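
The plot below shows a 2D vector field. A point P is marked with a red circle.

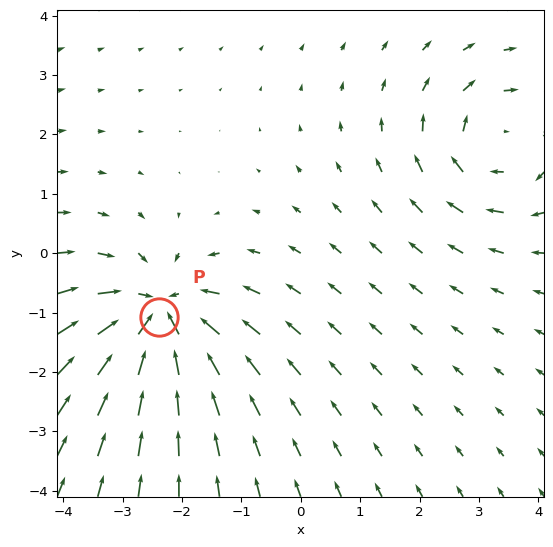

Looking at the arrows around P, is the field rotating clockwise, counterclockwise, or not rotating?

Near P at (-2.4, -1.1) the arrows show no circulation. The curl there is ≈0.

not rotating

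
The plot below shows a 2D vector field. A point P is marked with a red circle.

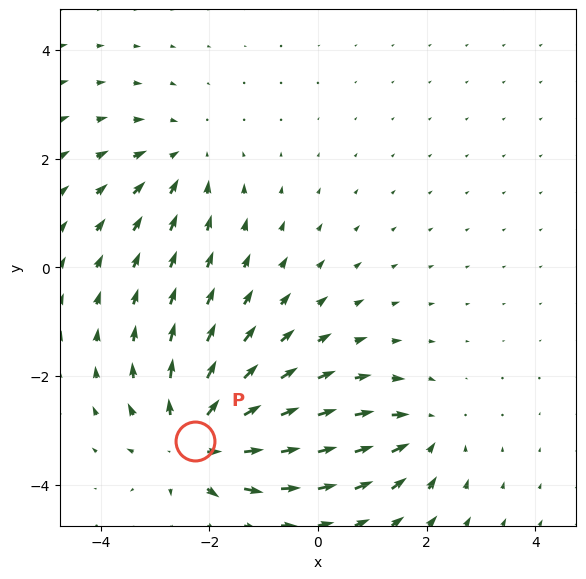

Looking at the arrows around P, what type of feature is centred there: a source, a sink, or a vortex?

source

At P (-2.3, -3.2) the arrows spread outward. Divergence about +5, curl ≈0 — positive divergence with near-zero curl is a source.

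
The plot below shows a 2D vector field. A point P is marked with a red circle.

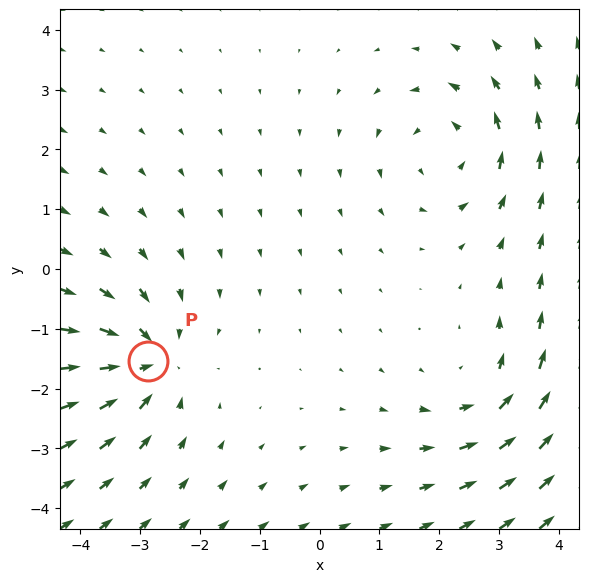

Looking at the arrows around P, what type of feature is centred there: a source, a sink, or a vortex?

sink

At P (-2.9, -1.5) the arrows converge inward. Divergence about -4, curl ≈0 — negative divergence with near-zero curl is a sink.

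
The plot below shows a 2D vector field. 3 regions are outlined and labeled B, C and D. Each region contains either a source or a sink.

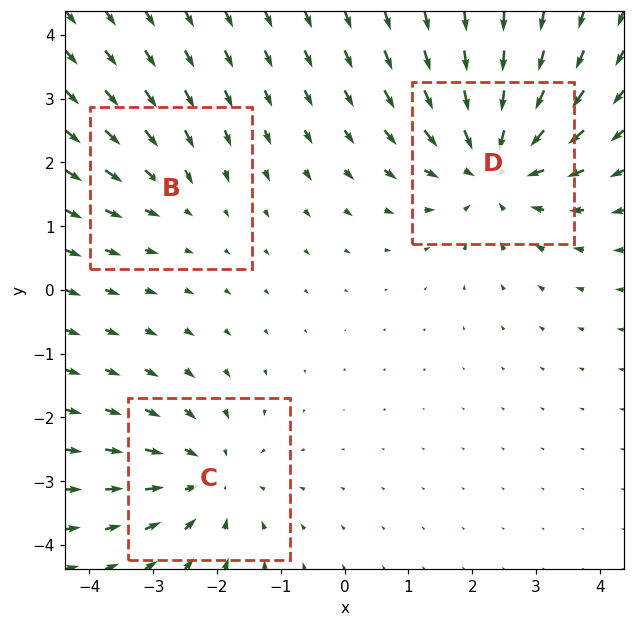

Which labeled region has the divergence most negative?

Divergence at each region's feature centre — B: about -2, C: about -3, D: about -4. Region D is most negative.

D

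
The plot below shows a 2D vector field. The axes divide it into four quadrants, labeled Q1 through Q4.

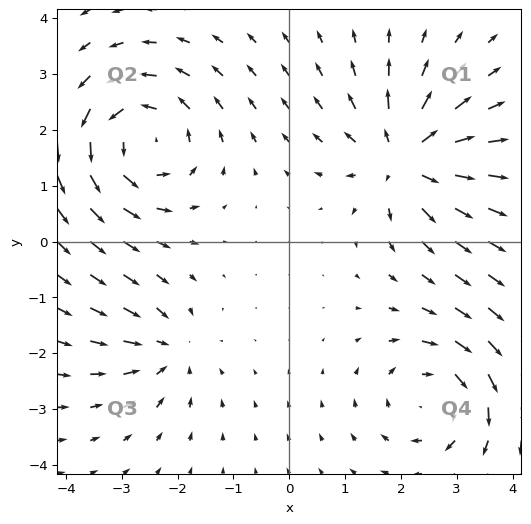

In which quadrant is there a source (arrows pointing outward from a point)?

Q1

The source sits at approximately (2.1, 1.5), which lies in quadrant Q1. The divergence there is about +5, positive as expected for a source.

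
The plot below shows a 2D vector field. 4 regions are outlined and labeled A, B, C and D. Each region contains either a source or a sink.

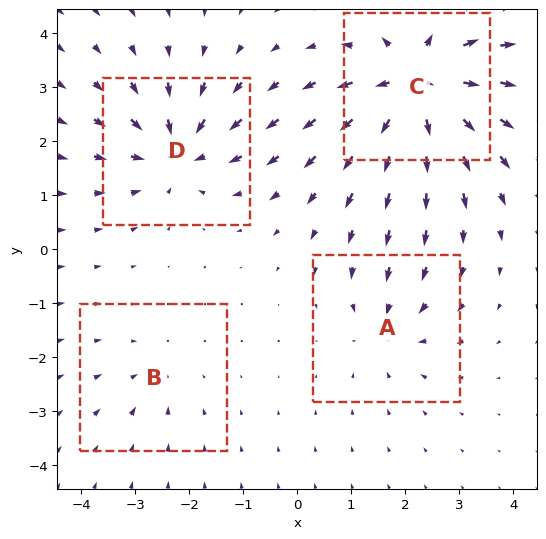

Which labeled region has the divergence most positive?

Divergence at each region's feature centre — A: about -4, B: about -2, C: about +8, D: about -6. Region C is most positive.

C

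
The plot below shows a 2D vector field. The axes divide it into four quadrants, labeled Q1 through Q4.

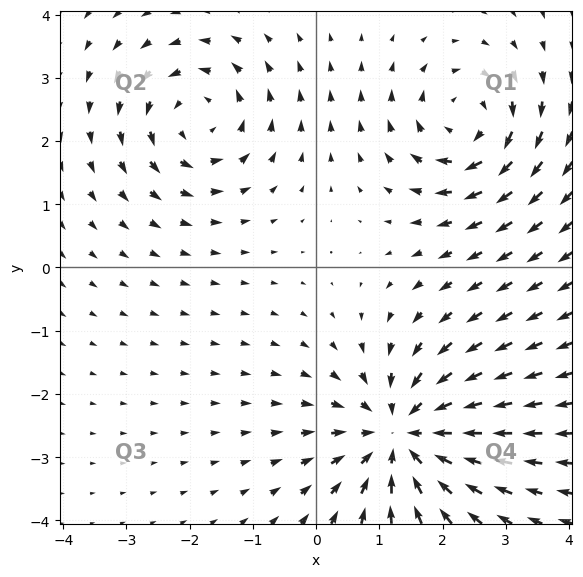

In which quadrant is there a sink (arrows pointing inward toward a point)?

Q4

The sink sits at approximately (1.4, -2.7), which lies in quadrant Q4. The divergence there is about -5, negative as expected for a sink.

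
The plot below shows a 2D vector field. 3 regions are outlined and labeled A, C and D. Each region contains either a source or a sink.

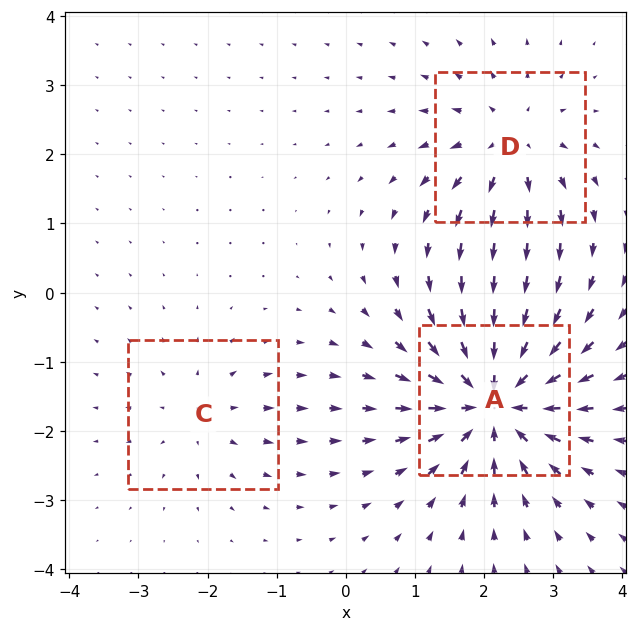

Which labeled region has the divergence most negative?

Divergence at each region's feature centre — A: about -6, C: about +2, D: about +4. Region A is most negative.

A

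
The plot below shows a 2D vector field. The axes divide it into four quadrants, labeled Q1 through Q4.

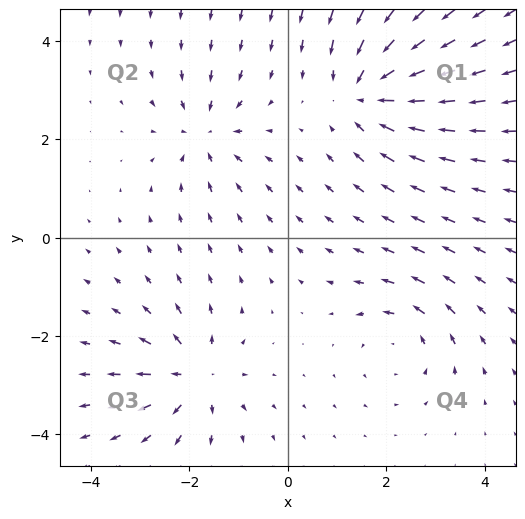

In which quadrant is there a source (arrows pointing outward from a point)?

The source sits at approximately (-1.9, -2.8), which lies in quadrant Q3. The divergence there is about +4, positive as expected for a source.

Q3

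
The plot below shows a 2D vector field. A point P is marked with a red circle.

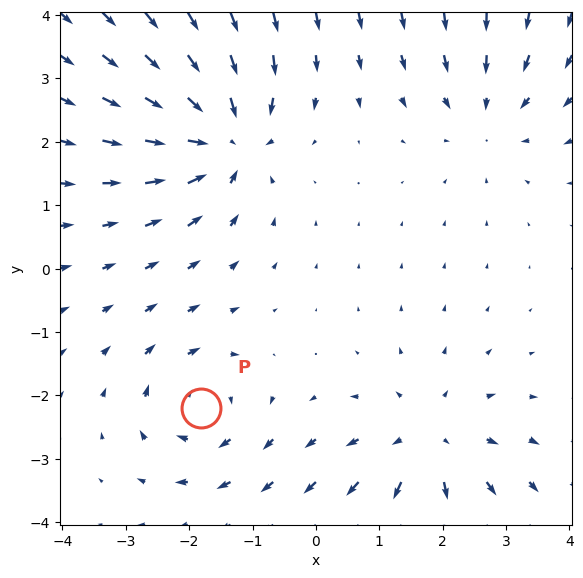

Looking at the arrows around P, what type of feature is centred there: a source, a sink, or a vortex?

At P (-1.8, -2.2) the arrows circulate clockwise. Divergence ≈0, curl about -4 — near-zero divergence with nonzero curl is a vortex.

vortex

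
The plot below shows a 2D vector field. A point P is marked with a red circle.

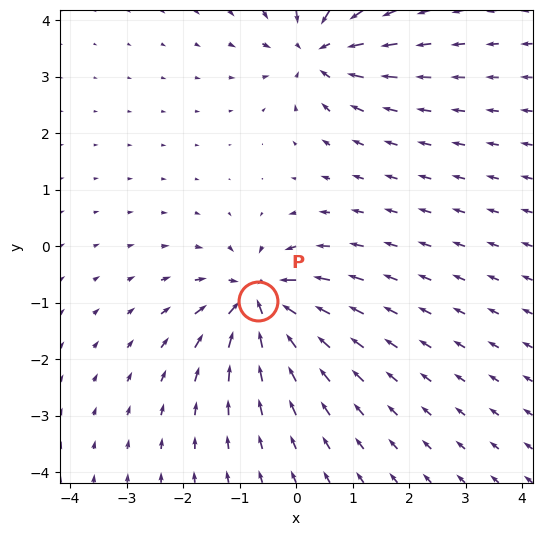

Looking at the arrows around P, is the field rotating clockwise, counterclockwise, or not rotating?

Near P at (-0.7, -1.0) the arrows show no circulation. The curl there is ≈0.

not rotating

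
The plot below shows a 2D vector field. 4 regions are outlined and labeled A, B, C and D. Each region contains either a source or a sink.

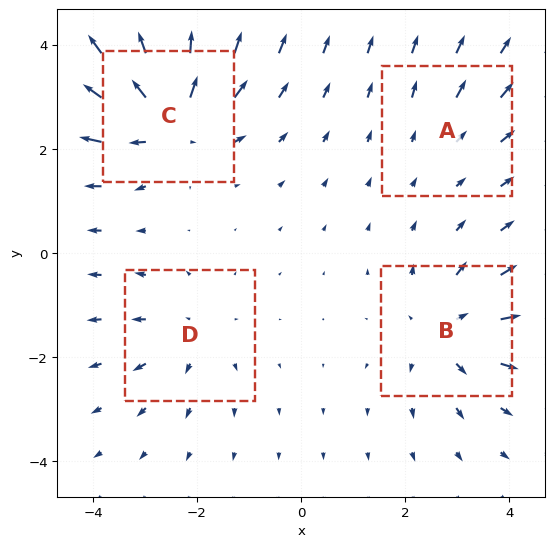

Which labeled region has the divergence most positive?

Divergence at each region's feature centre — A: about +2, B: about +5, C: about +7, D: about +3. Region C is most positive.

C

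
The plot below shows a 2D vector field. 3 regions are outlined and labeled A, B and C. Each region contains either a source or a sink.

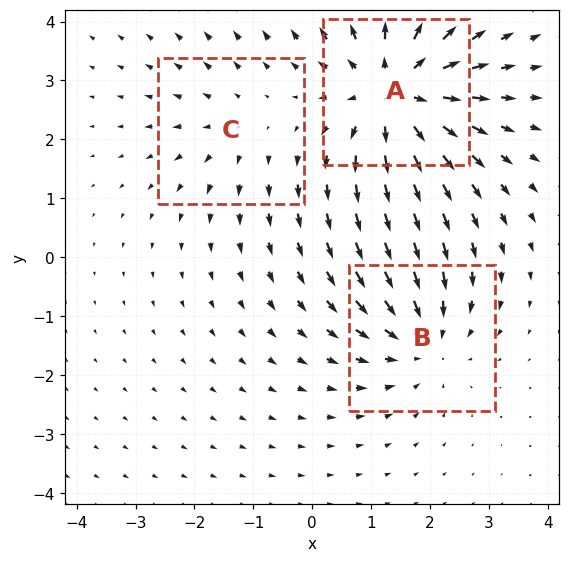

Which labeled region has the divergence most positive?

A

Divergence at each region's feature centre — A: about +5, B: about -3, C: about +2. Region A is most positive.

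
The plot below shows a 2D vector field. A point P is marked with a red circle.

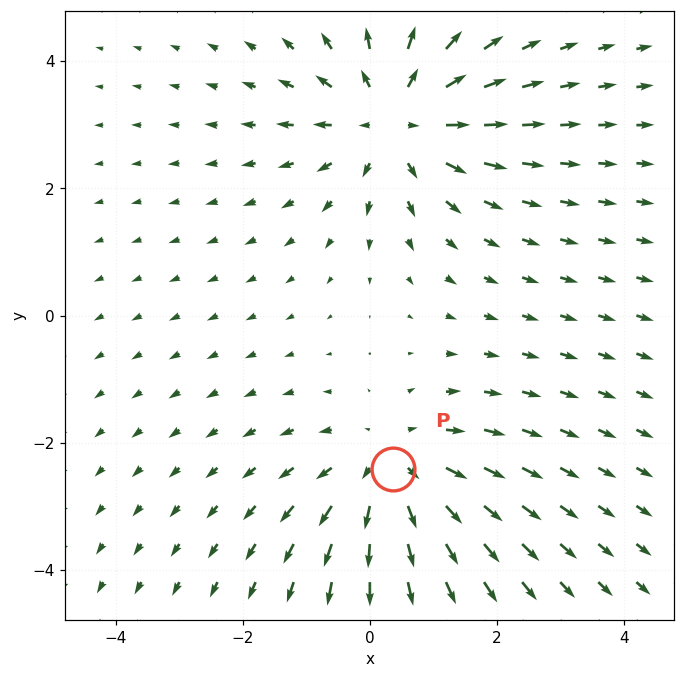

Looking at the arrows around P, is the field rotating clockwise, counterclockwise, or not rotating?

not rotating

Near P at (0.4, -2.4) the arrows show no circulation. The curl there is ≈0.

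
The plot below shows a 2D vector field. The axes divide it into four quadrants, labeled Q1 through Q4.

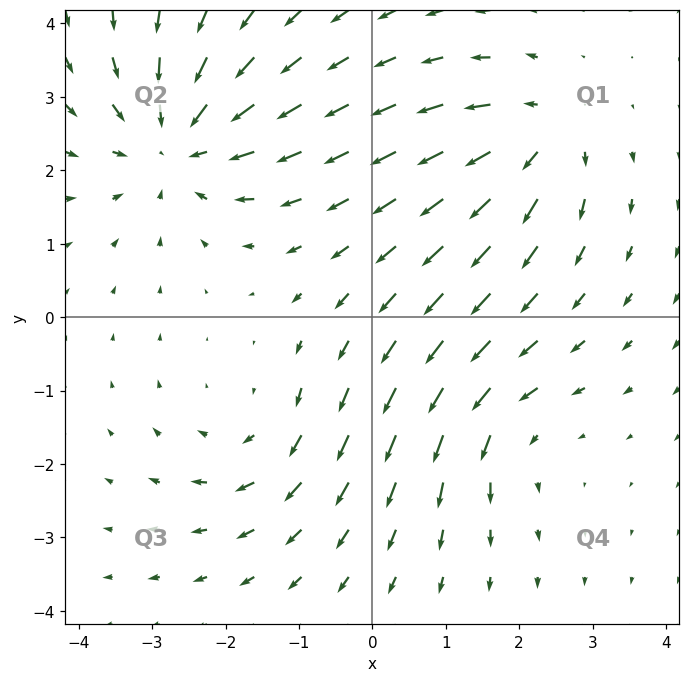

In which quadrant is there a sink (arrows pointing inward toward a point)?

The sink sits at approximately (-2.7, 2.4), which lies in quadrant Q2. The divergence there is about -5, negative as expected for a sink.

Q2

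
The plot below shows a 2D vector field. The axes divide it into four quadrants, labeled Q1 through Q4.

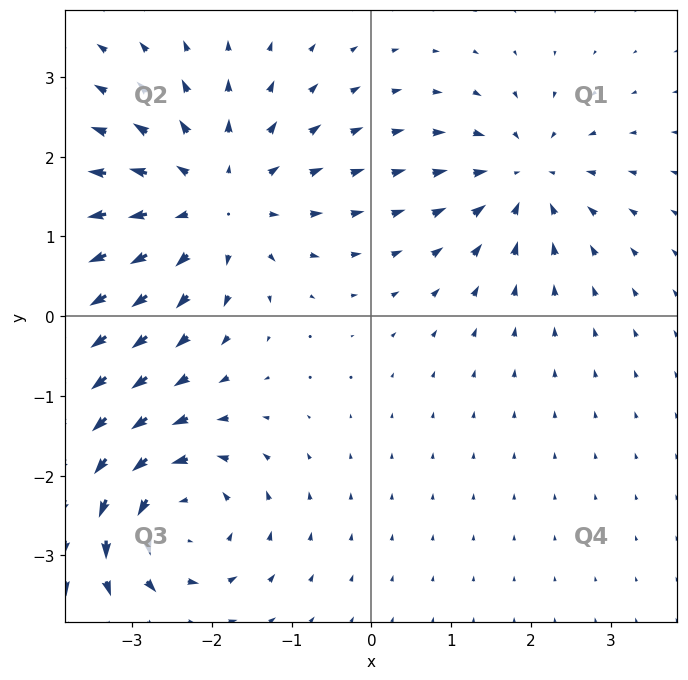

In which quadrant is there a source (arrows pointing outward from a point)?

The source sits at approximately (-2.0, 1.4), which lies in quadrant Q2. The divergence there is about +4, positive as expected for a source.

Q2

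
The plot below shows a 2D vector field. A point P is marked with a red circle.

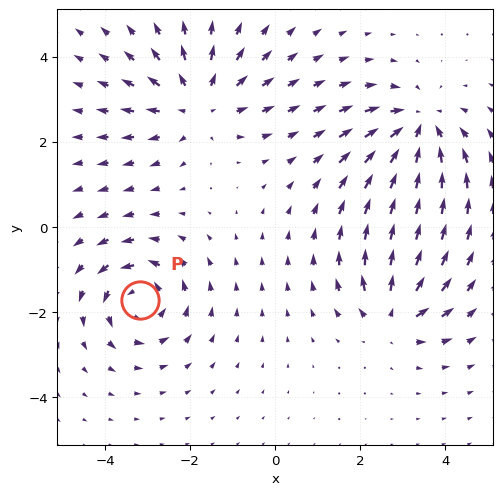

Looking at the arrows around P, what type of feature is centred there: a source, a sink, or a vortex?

vortex

At P (-3.2, -1.7) the arrows circulate counterclockwise. Divergence ≈0, curl about +5 — near-zero divergence with nonzero curl is a vortex.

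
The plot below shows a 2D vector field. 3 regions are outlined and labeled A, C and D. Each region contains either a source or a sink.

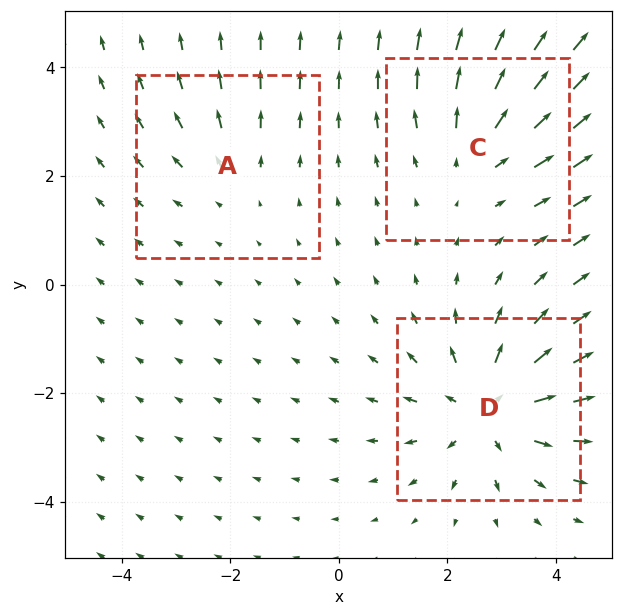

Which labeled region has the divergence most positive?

Divergence at each region's feature centre — A: about +2, C: about +3, D: about +4. Region D is most positive.

D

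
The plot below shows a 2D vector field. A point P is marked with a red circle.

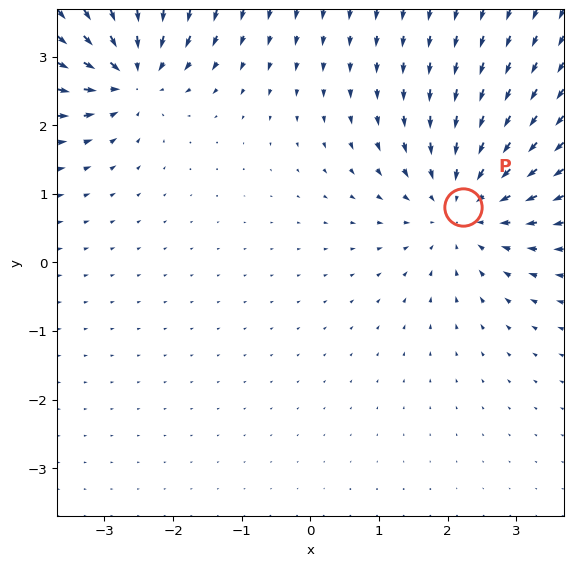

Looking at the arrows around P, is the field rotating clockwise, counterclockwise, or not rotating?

not rotating

Near P at (2.2, 0.8) the arrows show no circulation. The curl there is ≈0.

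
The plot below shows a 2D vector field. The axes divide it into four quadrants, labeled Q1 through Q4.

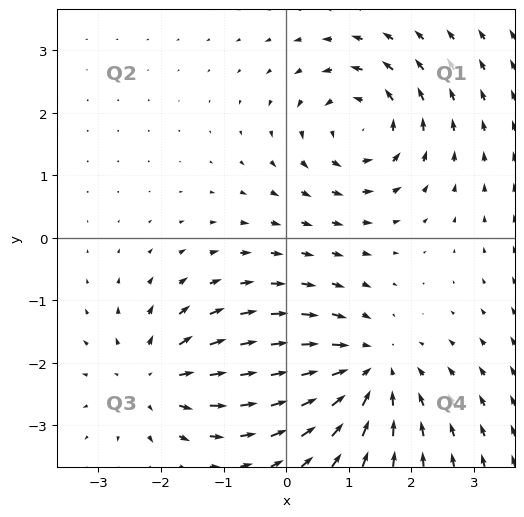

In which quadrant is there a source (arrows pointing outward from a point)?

The source sits at approximately (-2.1, -2.3), which lies in quadrant Q3. The divergence there is about +4, positive as expected for a source.

Q3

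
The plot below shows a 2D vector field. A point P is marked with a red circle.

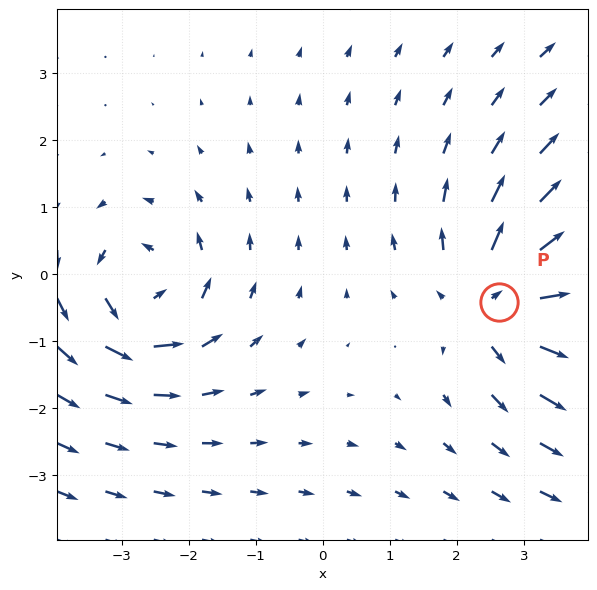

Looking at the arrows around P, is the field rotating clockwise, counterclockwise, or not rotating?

Near P at (2.6, -0.4) the arrows show no circulation. The curl there is ≈0.

not rotating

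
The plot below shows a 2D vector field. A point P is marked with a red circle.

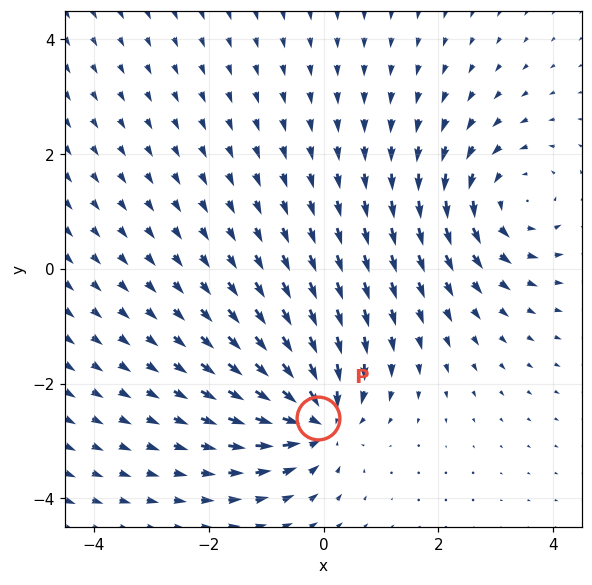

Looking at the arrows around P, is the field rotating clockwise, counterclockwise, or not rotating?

not rotating

Near P at (-0.1, -2.6) the arrows show no circulation. The curl there is ≈0.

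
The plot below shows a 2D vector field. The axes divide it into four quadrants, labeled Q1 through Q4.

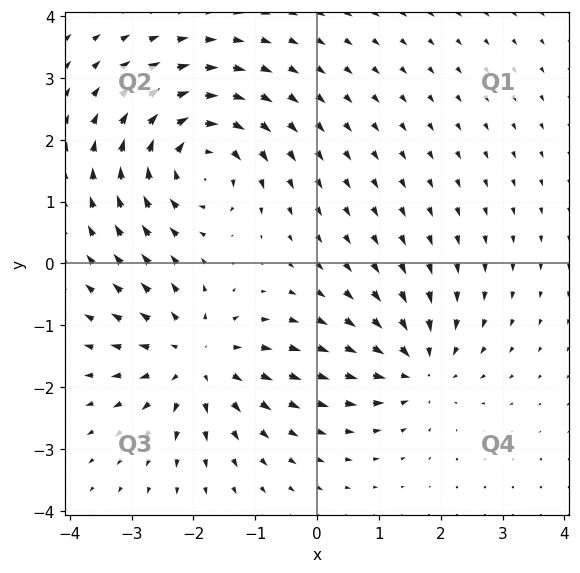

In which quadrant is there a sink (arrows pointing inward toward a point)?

The sink sits at approximately (1.6, -1.7), which lies in quadrant Q4. The divergence there is about -5, negative as expected for a sink.

Q4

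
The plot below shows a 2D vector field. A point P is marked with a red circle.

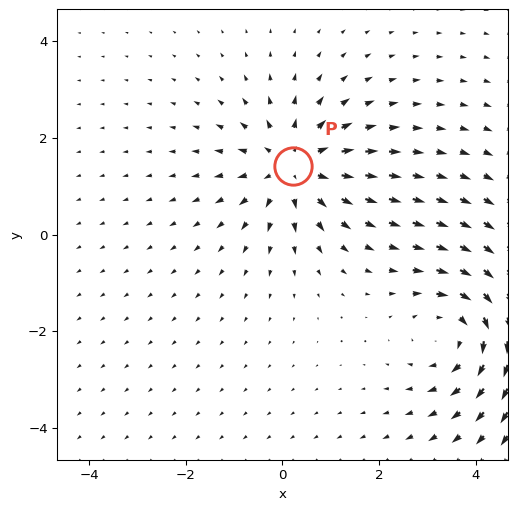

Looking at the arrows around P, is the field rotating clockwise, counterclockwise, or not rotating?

Near P at (0.2, 1.4) the arrows show no circulation. The curl there is ≈0.

not rotating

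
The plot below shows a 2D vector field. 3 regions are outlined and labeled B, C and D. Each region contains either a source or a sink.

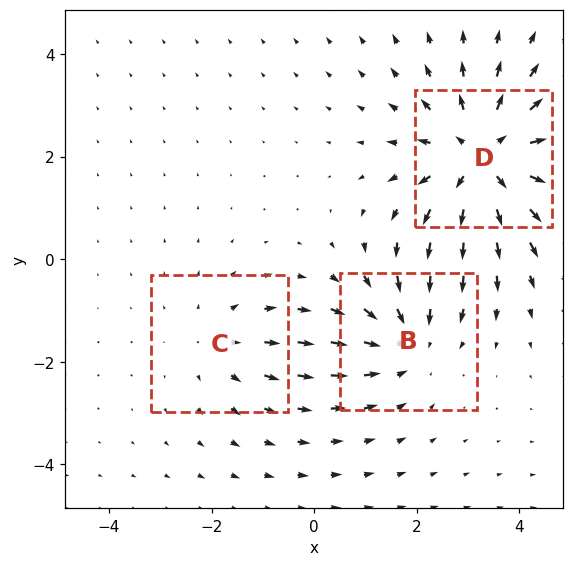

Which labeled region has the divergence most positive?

Divergence at each region's feature centre — B: about -3, C: about +2, D: about +4. Region D is most positive.

D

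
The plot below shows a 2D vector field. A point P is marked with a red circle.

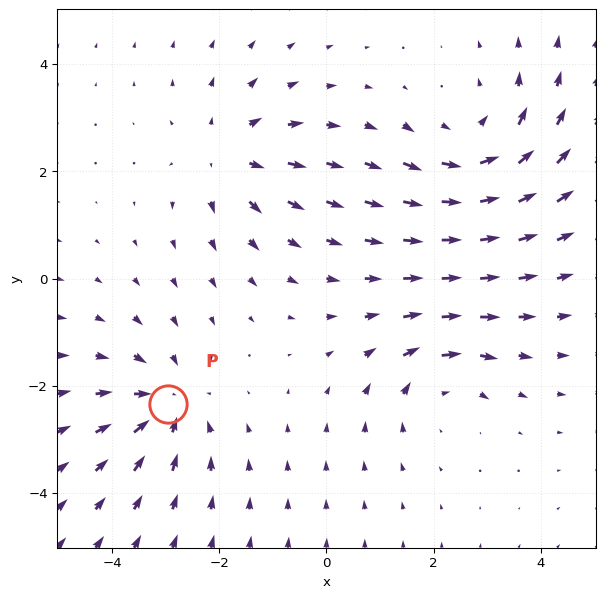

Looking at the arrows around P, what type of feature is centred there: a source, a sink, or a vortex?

sink

At P (-3.0, -2.3) the arrows converge inward. Divergence about -4, curl ≈0 — negative divergence with near-zero curl is a sink.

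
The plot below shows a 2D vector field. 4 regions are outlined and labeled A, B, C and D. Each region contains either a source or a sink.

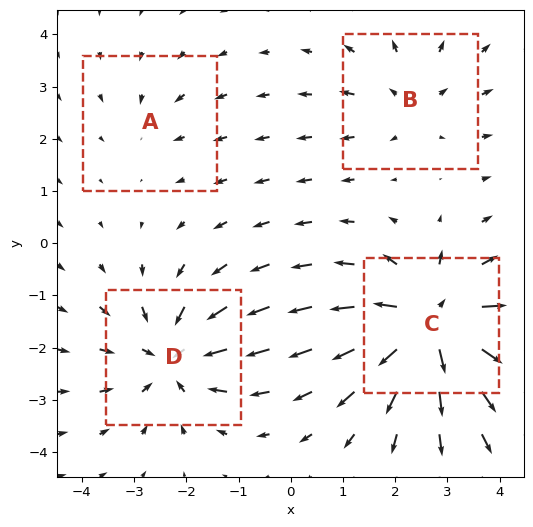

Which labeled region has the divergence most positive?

C

Divergence at each region's feature centre — A: about -2, B: about +3, C: about +7, D: about -5. Region C is most positive.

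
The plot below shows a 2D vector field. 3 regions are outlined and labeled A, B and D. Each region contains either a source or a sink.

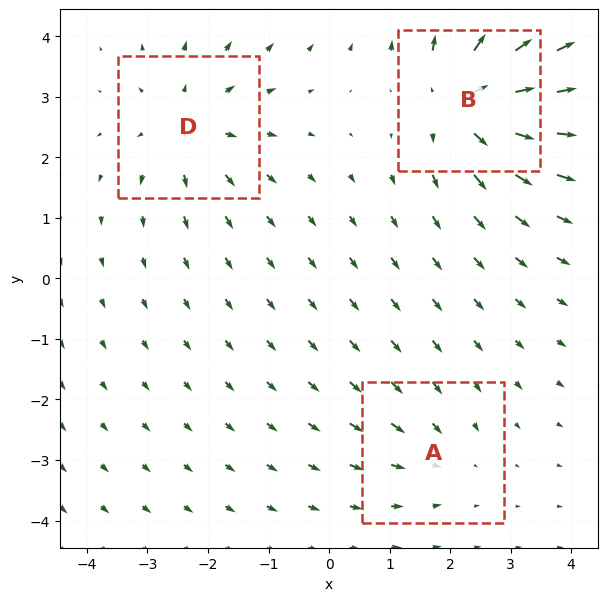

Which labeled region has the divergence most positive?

Divergence at each region's feature centre — A: about -2, B: about +5, D: about +3. Region B is most positive.

B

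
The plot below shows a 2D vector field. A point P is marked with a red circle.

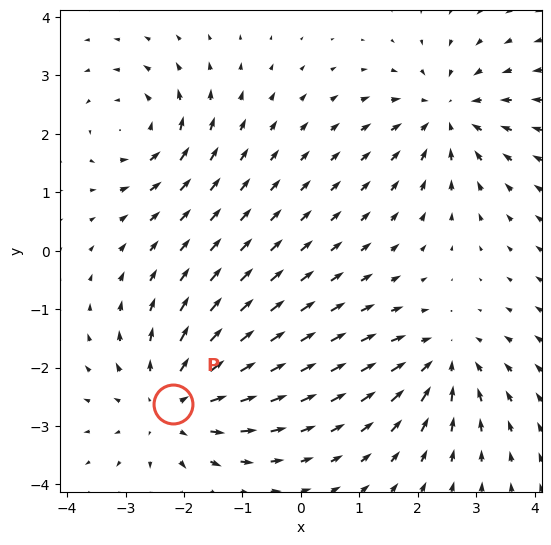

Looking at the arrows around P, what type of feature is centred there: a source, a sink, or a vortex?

source

At P (-2.2, -2.6) the arrows spread outward. Divergence about +4, curl ≈0 — positive divergence with near-zero curl is a source.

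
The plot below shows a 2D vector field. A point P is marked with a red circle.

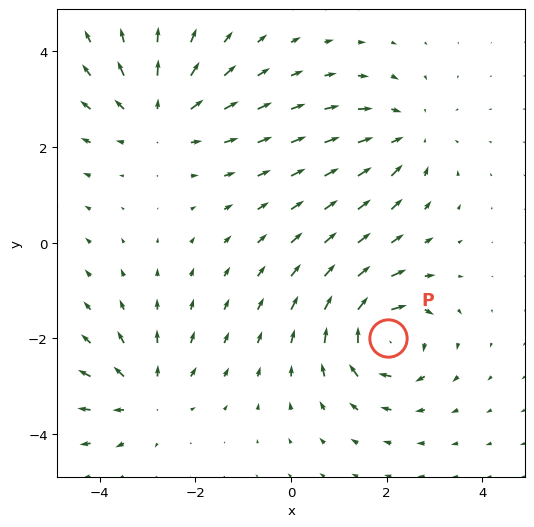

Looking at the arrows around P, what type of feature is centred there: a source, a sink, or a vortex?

vortex

At P (2.0, -2.0) the arrows circulate clockwise. Divergence ≈0, curl about -7 — near-zero divergence with nonzero curl is a vortex.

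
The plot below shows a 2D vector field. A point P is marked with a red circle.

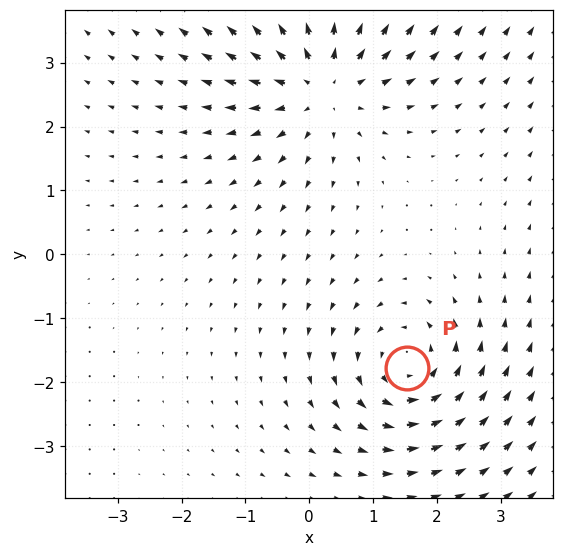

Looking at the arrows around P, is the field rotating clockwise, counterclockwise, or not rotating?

counterclockwise

Near P at (1.5, -1.8) the arrows circulate counterclockwise. The curl (z-component) there is about +3; positive curl means counterclockwise rotation.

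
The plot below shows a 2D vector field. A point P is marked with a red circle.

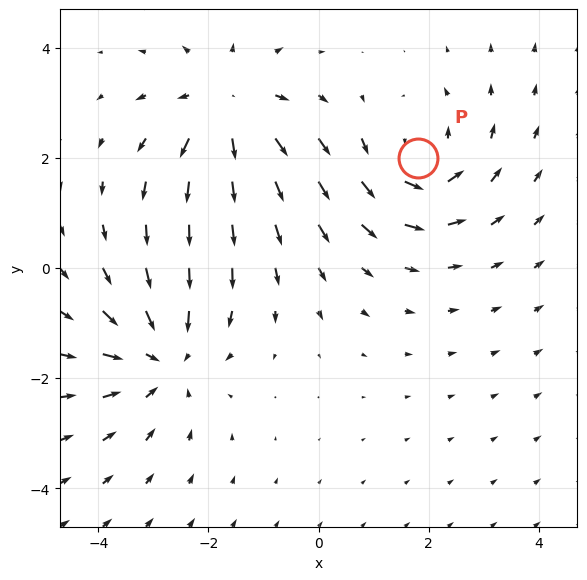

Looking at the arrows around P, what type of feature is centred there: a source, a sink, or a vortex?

At P (1.8, 2.0) the arrows circulate counterclockwise. Divergence ≈0, curl about +3 — near-zero divergence with nonzero curl is a vortex.

vortex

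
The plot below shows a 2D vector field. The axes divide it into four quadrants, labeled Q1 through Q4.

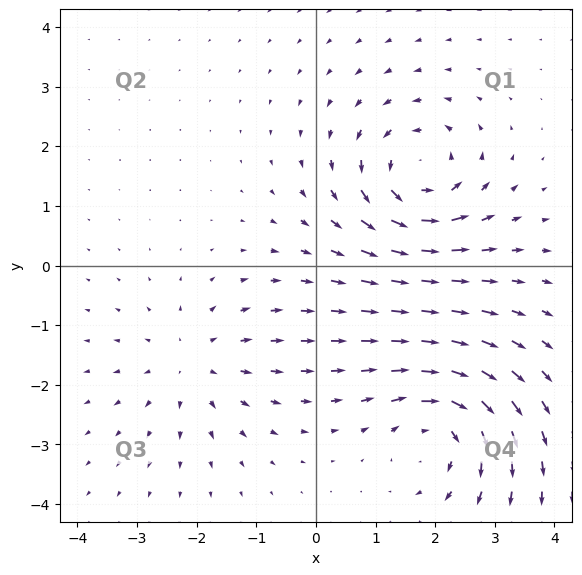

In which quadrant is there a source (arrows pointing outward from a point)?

The source sits at approximately (-2.0, -1.6), which lies in quadrant Q3. The divergence there is about +2, positive as expected for a source.

Q3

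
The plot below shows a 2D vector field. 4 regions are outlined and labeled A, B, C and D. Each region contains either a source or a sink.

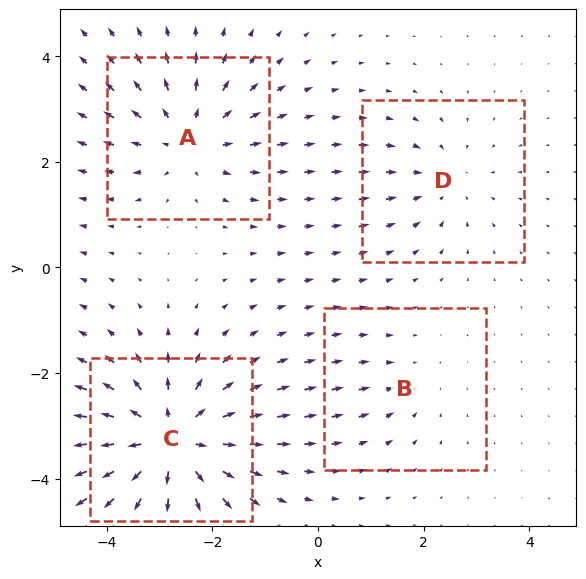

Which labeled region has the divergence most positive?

C

Divergence at each region's feature centre — A: about +4, B: about -2, C: about +7, D: about -3. Region C is most positive.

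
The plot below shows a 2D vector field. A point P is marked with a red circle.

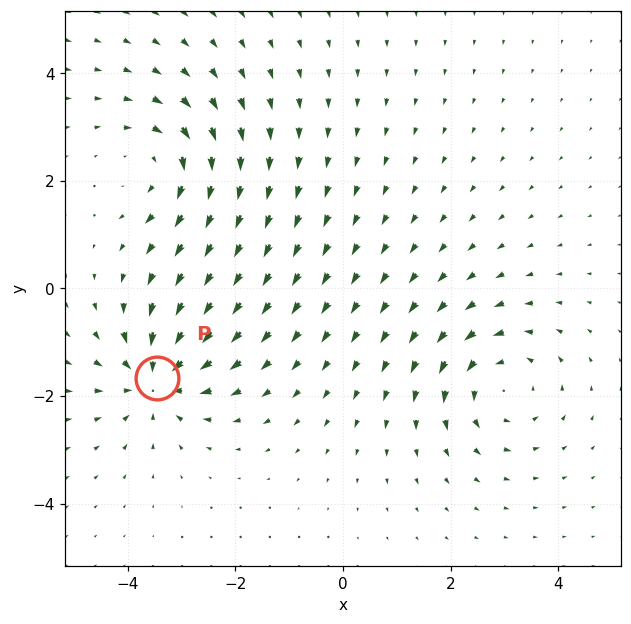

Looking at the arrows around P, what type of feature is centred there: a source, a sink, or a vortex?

sink

At P (-3.5, -1.7) the arrows converge inward. Divergence about -6, curl ≈0 — negative divergence with near-zero curl is a sink.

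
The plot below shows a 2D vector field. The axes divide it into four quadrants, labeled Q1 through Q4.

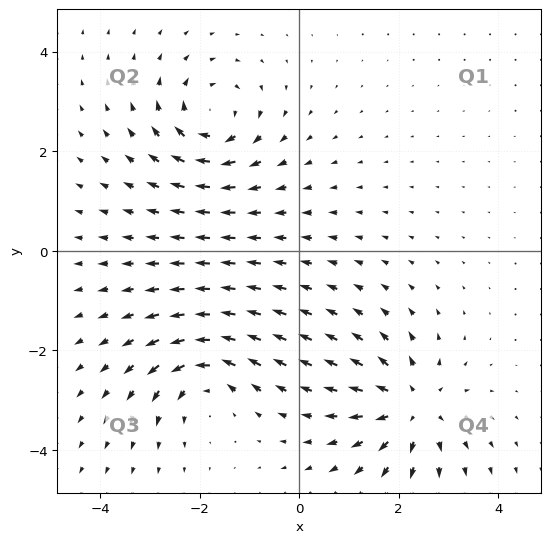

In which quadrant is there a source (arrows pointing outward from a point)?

The source sits at approximately (2.3, -3.1), which lies in quadrant Q4. The divergence there is about +5, positive as expected for a source.

Q4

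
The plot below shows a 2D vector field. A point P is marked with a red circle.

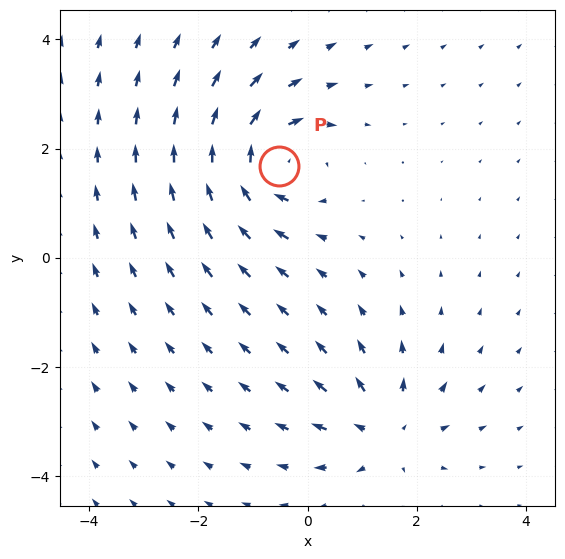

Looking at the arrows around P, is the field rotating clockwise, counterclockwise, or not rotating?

Near P at (-0.5, 1.7) the arrows circulate clockwise. The curl (z-component) there is about -5; negative curl means clockwise rotation.

clockwise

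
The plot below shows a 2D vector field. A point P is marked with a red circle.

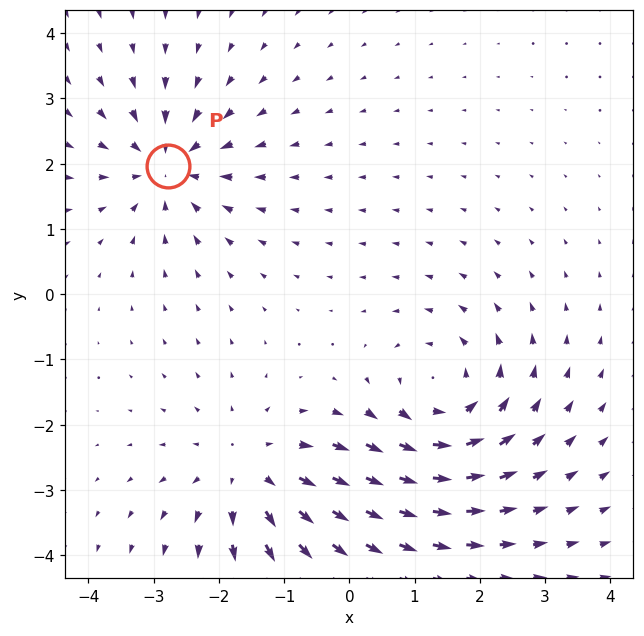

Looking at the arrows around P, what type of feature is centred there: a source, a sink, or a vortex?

At P (-2.8, 2.0) the arrows converge inward. Divergence about -3, curl ≈0 — negative divergence with near-zero curl is a sink.

sink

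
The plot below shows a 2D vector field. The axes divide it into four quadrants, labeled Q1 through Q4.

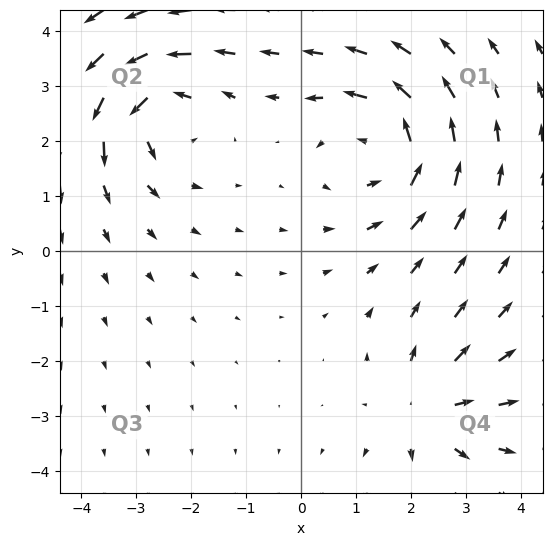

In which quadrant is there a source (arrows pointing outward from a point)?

Q4

The source sits at approximately (2.3, -2.9), which lies in quadrant Q4. The divergence there is about +3, positive as expected for a source.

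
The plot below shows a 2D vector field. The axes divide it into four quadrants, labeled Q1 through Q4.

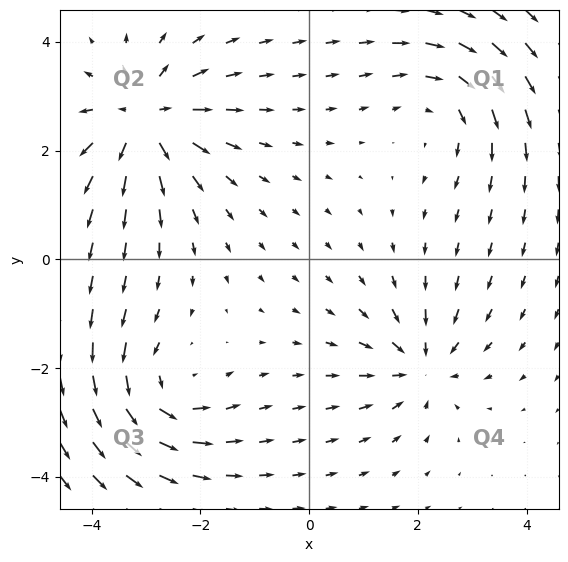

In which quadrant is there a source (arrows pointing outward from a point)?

Q2

The source sits at approximately (-3.0, 2.6), which lies in quadrant Q2. The divergence there is about +5, positive as expected for a source.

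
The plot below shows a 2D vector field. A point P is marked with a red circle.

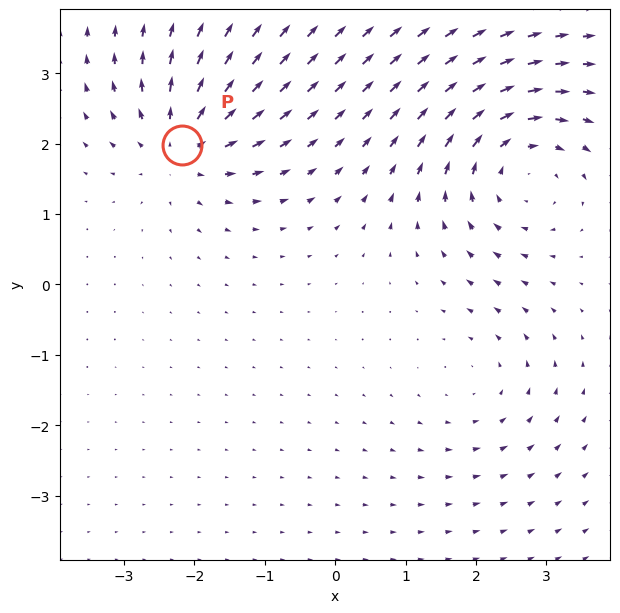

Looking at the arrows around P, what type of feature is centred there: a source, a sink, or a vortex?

source

At P (-2.2, 2.0) the arrows spread outward. Divergence about +5, curl ≈0 — positive divergence with near-zero curl is a source.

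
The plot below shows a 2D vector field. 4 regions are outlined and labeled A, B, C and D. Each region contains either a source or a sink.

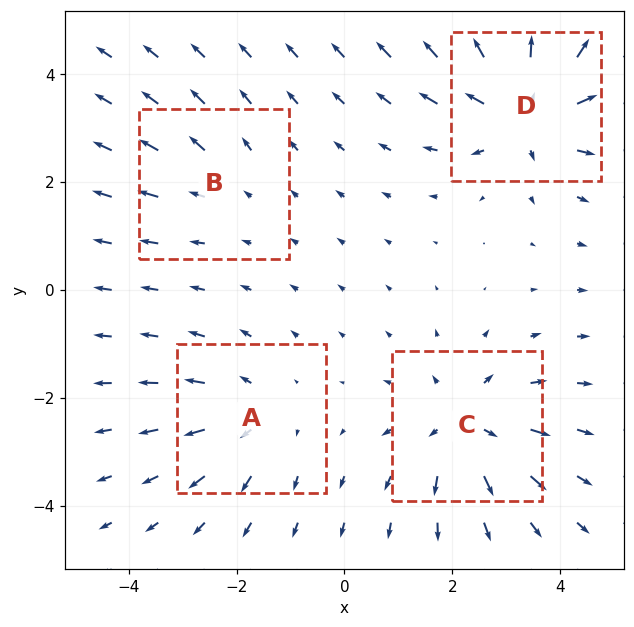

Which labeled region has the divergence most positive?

D

Divergence at each region's feature centre — A: about +3, B: about +2, C: about +5, D: about +6. Region D is most positive.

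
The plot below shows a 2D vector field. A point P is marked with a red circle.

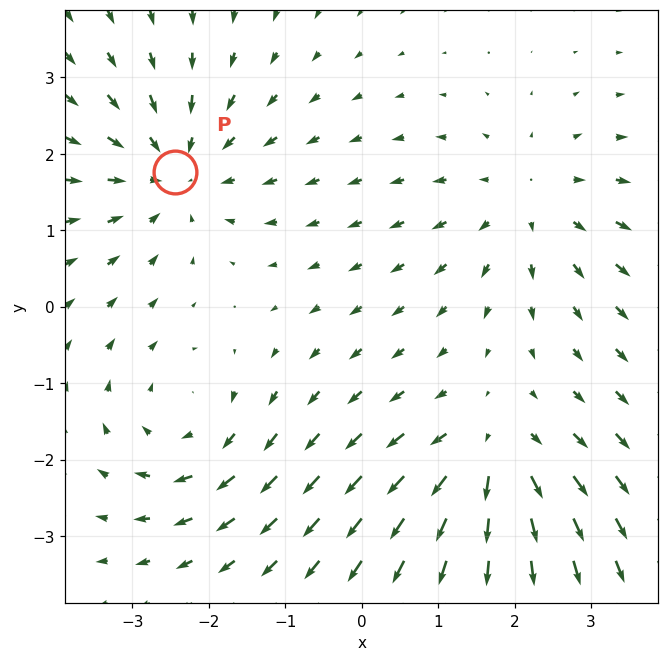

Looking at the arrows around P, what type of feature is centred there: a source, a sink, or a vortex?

sink

At P (-2.4, 1.8) the arrows converge inward. Divergence about -4, curl ≈0 — negative divergence with near-zero curl is a sink.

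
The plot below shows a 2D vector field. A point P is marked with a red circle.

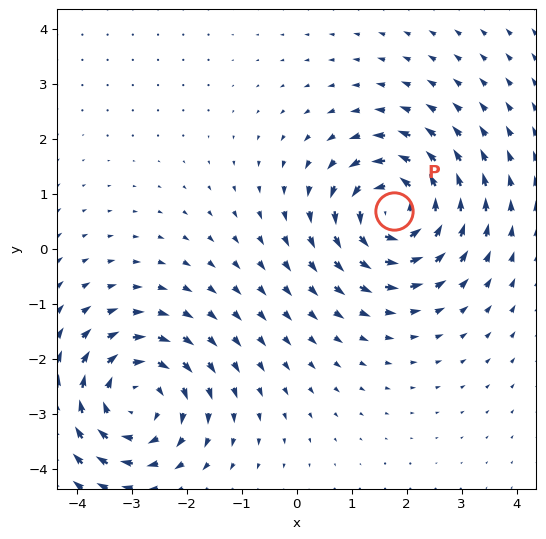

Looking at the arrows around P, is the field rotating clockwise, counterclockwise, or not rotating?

Near P at (1.8, 0.7) the arrows circulate counterclockwise. The curl (z-component) there is about +4; positive curl means counterclockwise rotation.

counterclockwise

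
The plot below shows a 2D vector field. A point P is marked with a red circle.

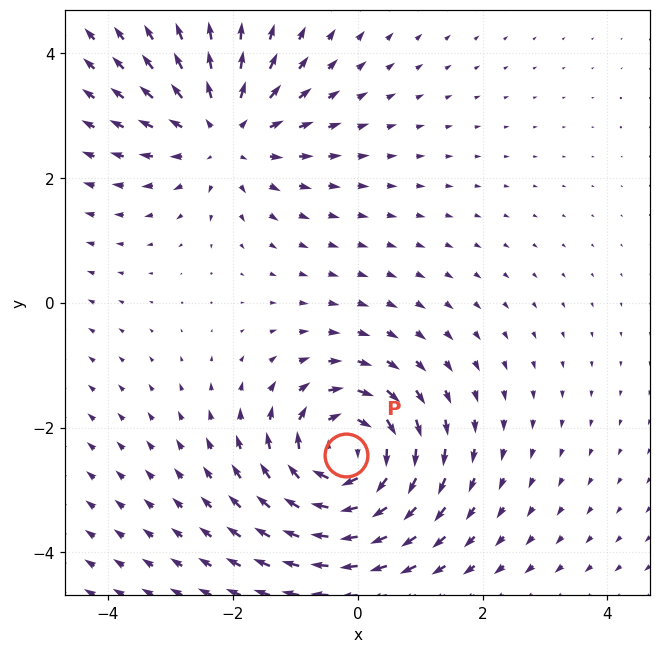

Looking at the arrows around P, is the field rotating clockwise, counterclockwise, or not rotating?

Near P at (-0.2, -2.4) the arrows circulate clockwise. The curl (z-component) there is about -5; negative curl means clockwise rotation.

clockwise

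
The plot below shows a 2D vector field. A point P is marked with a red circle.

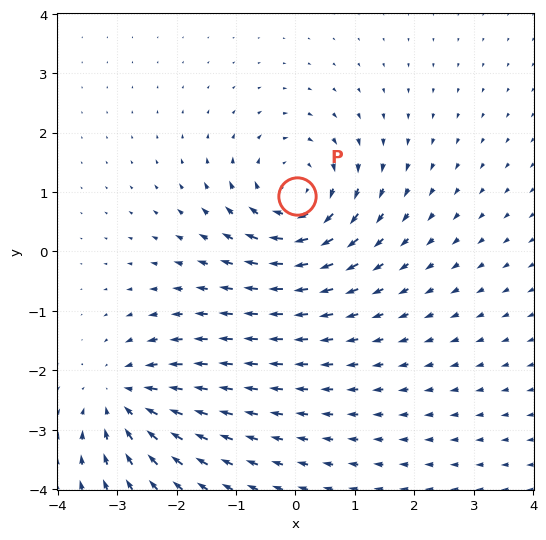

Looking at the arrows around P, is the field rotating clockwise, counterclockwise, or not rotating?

clockwise

Near P at (0.0, 0.9) the arrows circulate clockwise. The curl (z-component) there is about -5; negative curl means clockwise rotation.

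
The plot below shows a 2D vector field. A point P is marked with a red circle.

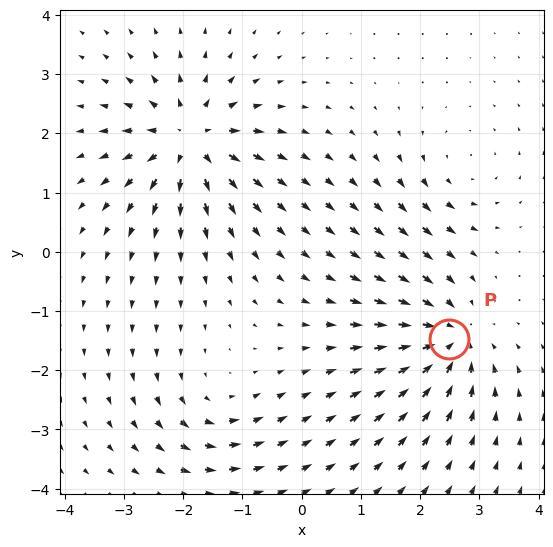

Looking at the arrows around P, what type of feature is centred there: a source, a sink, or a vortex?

At P (2.5, -1.5) the arrows converge inward. Divergence about -6, curl ≈0 — negative divergence with near-zero curl is a sink.

sink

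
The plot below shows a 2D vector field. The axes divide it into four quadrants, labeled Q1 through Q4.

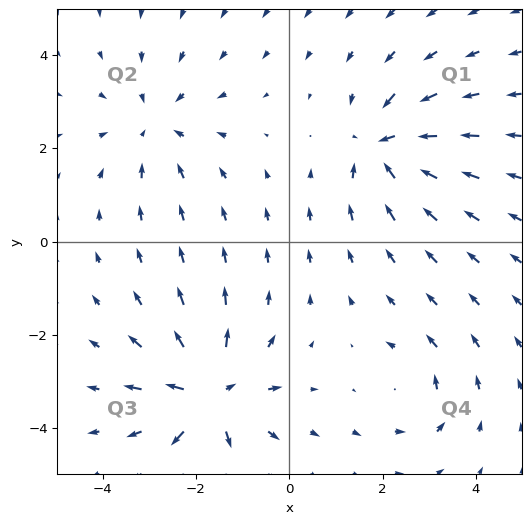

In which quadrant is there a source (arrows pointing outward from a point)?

Q3

The source sits at approximately (-1.7, -3.3), which lies in quadrant Q3. The divergence there is about +6, positive as expected for a source.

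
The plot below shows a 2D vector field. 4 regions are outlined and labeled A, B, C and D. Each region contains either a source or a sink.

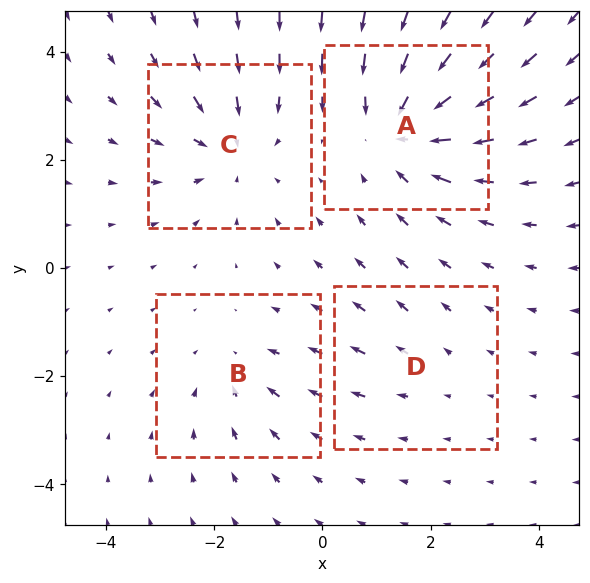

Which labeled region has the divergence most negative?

A

Divergence at each region's feature centre — A: about -6, B: about -3, C: about -4, D: about +2. Region A is most negative.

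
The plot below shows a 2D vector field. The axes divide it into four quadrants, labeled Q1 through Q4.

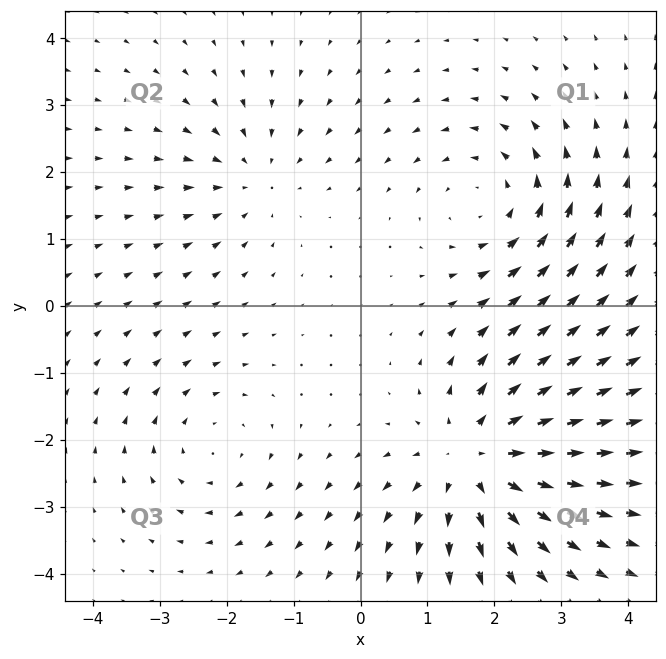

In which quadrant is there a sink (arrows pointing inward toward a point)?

Q2

The sink sits at approximately (-1.6, 1.9), which lies in quadrant Q2. The divergence there is about -3, negative as expected for a sink.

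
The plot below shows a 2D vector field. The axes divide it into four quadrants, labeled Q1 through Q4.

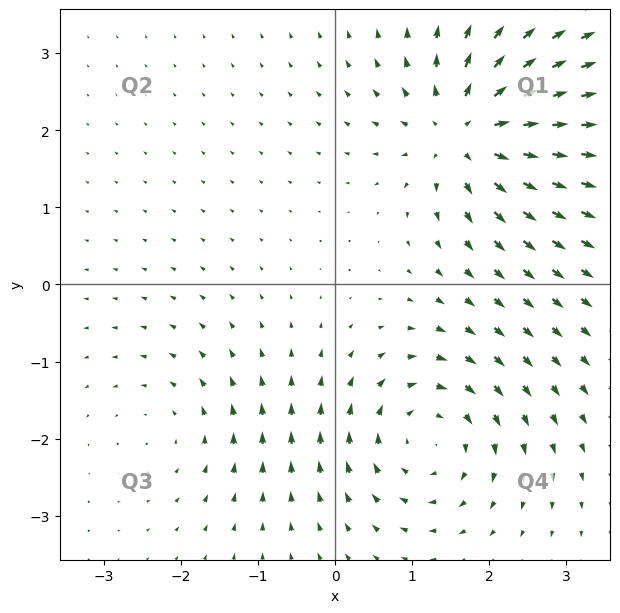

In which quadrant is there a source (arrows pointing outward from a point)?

The source sits at approximately (1.7, 2.0), which lies in quadrant Q1. The divergence there is about +7, positive as expected for a source.

Q1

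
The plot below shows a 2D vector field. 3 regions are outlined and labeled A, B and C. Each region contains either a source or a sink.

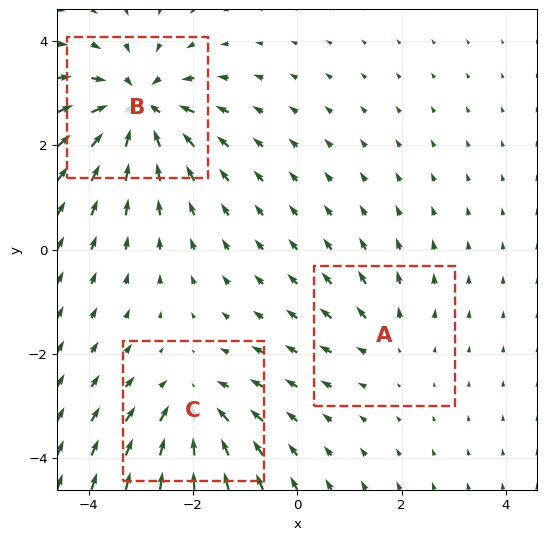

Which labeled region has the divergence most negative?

B

Divergence at each region's feature centre — A: about +2, B: about -6, C: about -4. Region B is most negative.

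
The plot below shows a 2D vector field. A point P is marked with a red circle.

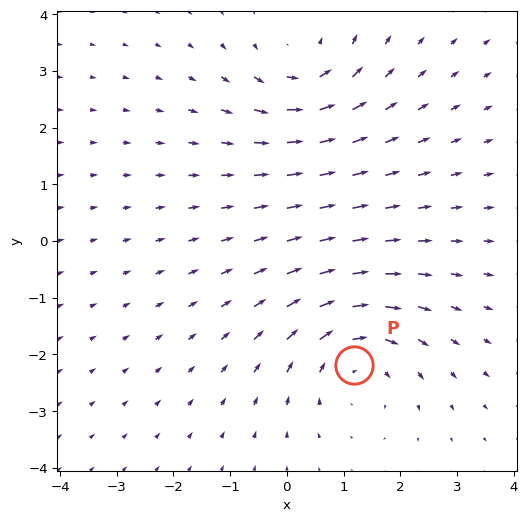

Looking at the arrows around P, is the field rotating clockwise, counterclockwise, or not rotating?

clockwise

Near P at (1.2, -2.2) the arrows circulate clockwise. The curl (z-component) there is about -3; negative curl means clockwise rotation.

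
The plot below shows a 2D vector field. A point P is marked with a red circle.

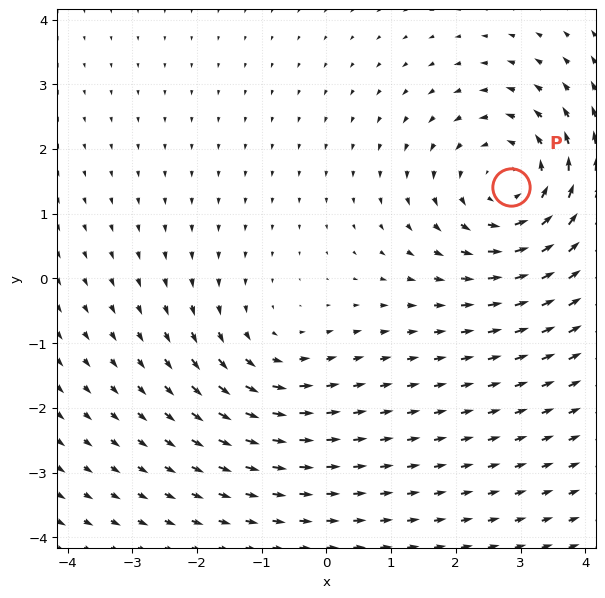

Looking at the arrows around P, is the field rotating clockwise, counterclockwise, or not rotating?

Near P at (2.9, 1.4) the arrows circulate counterclockwise. The curl (z-component) there is about +4; positive curl means counterclockwise rotation.

counterclockwise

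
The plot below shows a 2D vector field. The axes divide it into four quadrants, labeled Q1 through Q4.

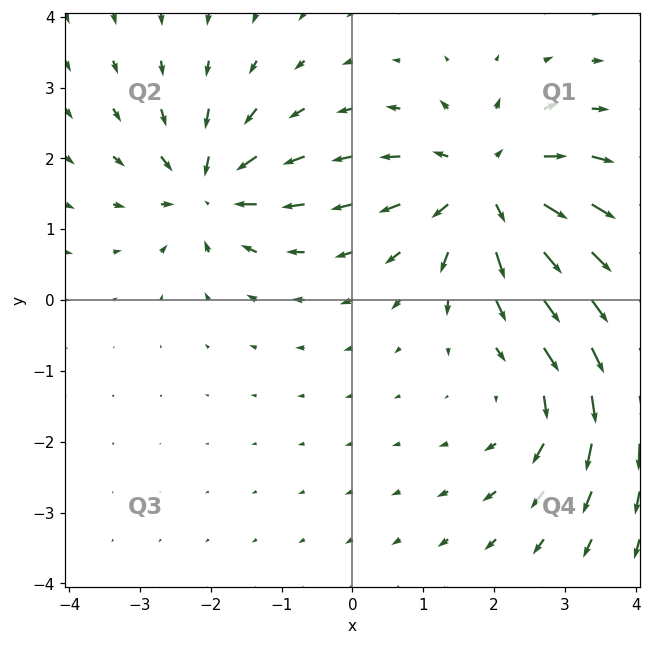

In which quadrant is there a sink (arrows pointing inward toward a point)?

The sink sits at approximately (-2.0, 1.6), which lies in quadrant Q2. The divergence there is about -5, negative as expected for a sink.

Q2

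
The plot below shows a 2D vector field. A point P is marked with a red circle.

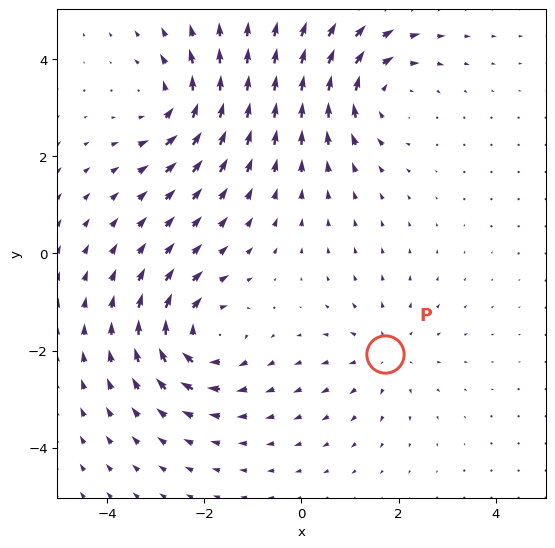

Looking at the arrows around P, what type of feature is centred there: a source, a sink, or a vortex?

source

At P (1.7, -2.1) the arrows spread outward. Divergence about +3, curl ≈0 — positive divergence with near-zero curl is a source.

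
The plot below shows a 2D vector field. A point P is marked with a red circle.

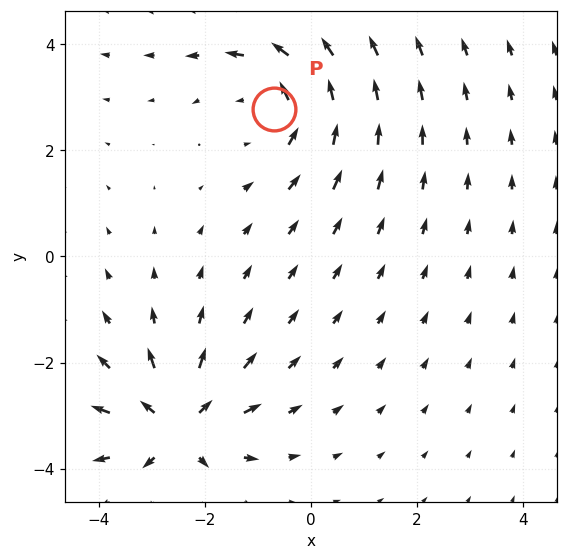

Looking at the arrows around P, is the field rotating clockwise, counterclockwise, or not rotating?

Near P at (-0.7, 2.8) the arrows circulate counterclockwise. The curl (z-component) there is about +3; positive curl means counterclockwise rotation.

counterclockwise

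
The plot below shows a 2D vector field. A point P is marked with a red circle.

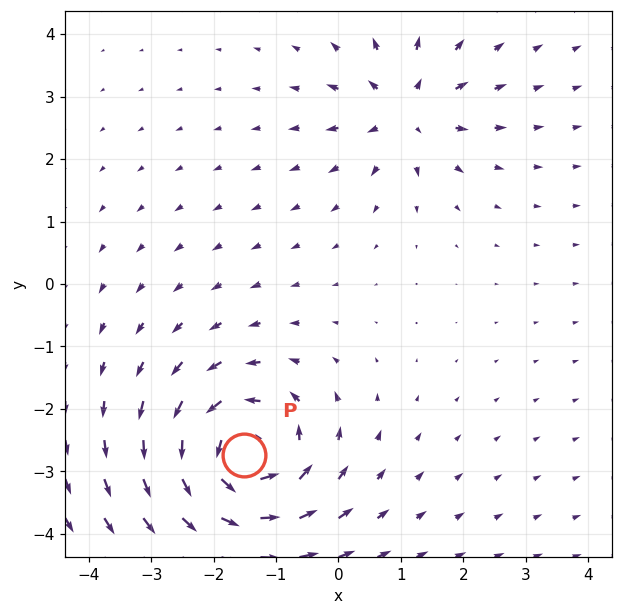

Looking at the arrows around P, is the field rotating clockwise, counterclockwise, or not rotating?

counterclockwise

Near P at (-1.5, -2.7) the arrows circulate counterclockwise. The curl (z-component) there is about +5; positive curl means counterclockwise rotation.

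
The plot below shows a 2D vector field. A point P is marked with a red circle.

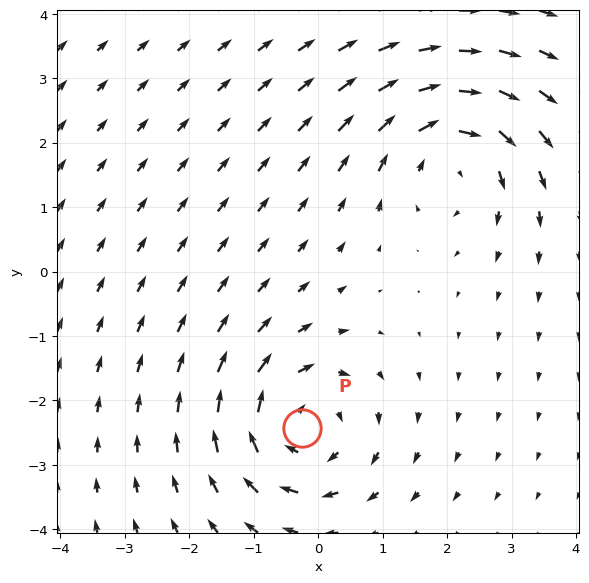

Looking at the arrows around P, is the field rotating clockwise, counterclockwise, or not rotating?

Near P at (-0.3, -2.4) the arrows circulate clockwise. The curl (z-component) there is about -4; negative curl means clockwise rotation.

clockwise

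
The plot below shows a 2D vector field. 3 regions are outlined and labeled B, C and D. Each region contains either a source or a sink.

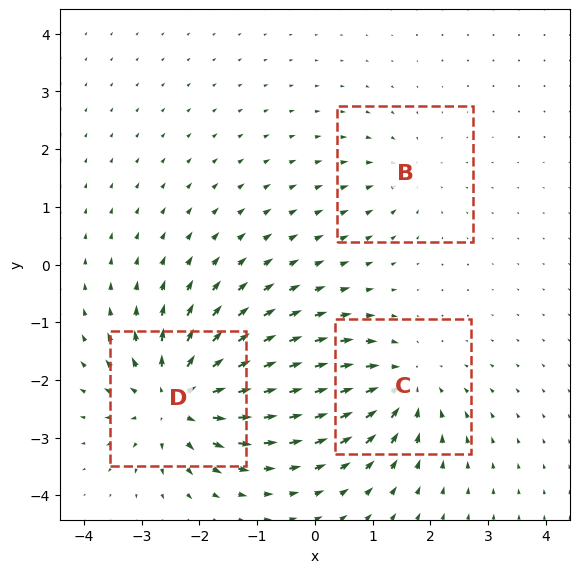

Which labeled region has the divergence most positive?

D

Divergence at each region's feature centre — B: about -2, C: about -4, D: about +5. Region D is most positive.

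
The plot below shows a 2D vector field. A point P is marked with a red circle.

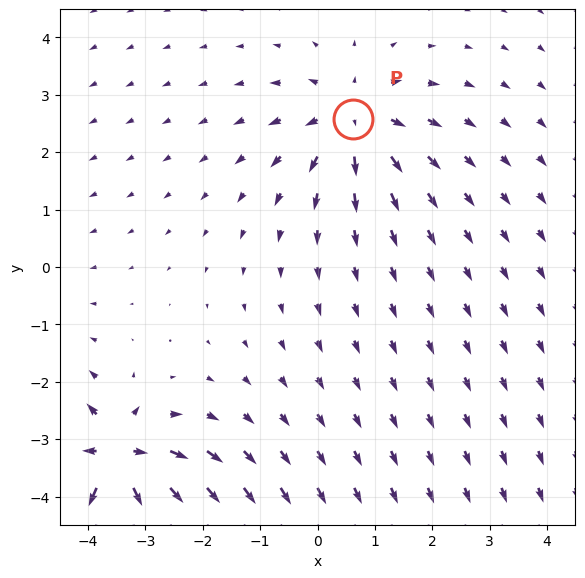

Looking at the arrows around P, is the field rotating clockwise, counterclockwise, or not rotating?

Near P at (0.6, 2.6) the arrows show no circulation. The curl there is ≈0.

not rotating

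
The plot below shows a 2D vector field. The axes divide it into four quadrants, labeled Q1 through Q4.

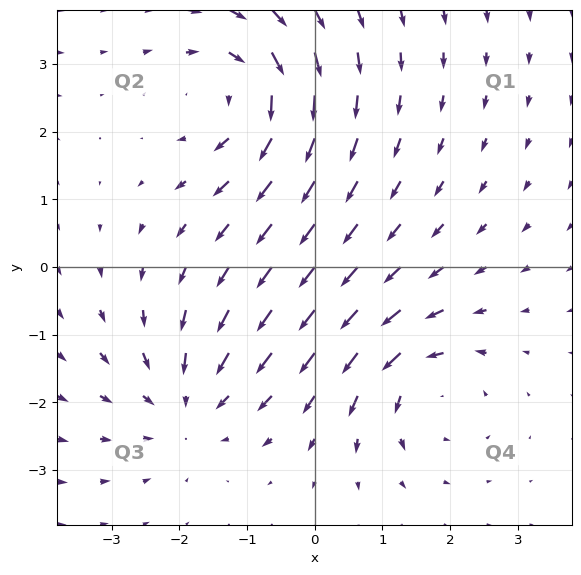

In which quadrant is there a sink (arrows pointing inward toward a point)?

The sink sits at approximately (-1.9, -2.0), which lies in quadrant Q3. The divergence there is about -3, negative as expected for a sink.

Q3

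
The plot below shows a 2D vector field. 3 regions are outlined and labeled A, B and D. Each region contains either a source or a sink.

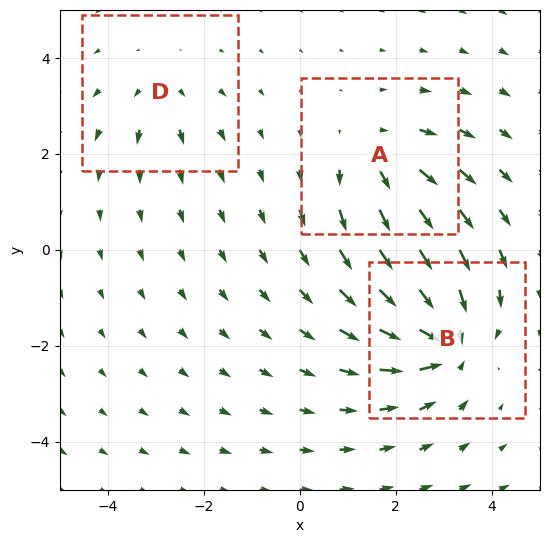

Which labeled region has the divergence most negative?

B

Divergence at each region's feature centre — A: about +3, B: about -5, D: about +2. Region B is most negative.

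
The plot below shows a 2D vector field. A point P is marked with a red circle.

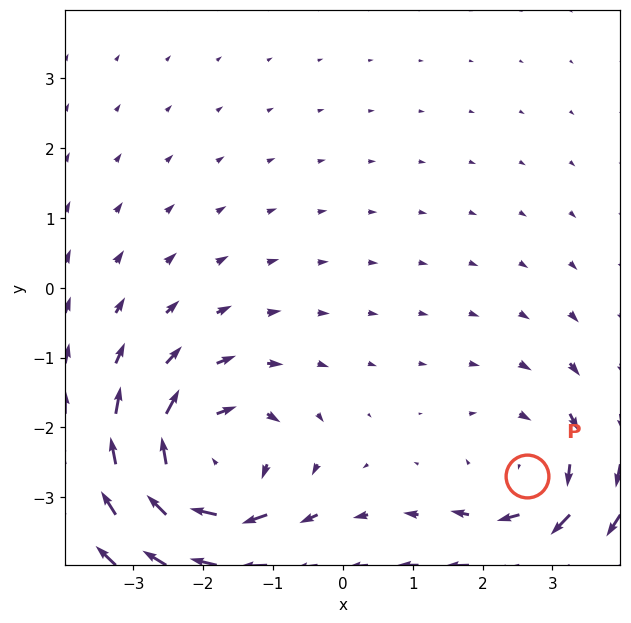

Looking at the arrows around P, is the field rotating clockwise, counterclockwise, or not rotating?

Near P at (2.6, -2.7) the arrows circulate clockwise. The curl (z-component) there is about -3; negative curl means clockwise rotation.

clockwise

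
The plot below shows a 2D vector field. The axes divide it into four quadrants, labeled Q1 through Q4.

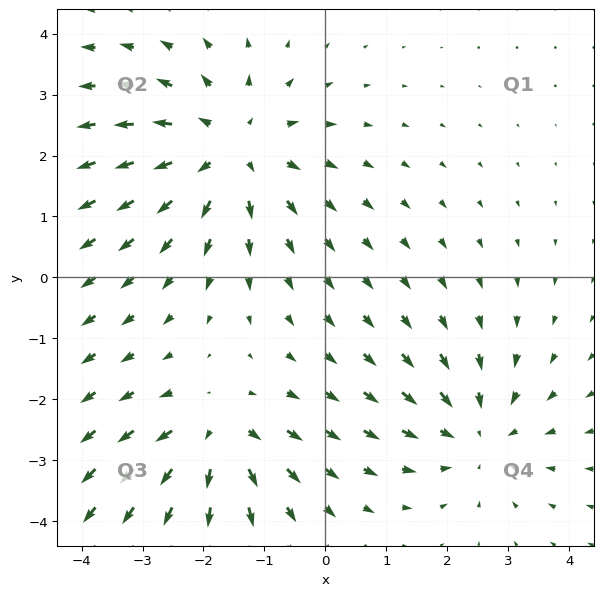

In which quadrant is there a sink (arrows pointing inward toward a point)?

Q4

The sink sits at approximately (2.5, -2.6), which lies in quadrant Q4. The divergence there is about -3, negative as expected for a sink.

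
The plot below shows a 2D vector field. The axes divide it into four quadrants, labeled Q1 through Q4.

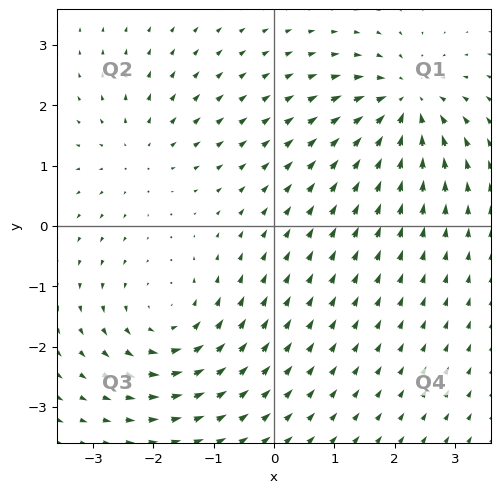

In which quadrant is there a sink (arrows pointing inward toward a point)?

The sink sits at approximately (2.2, 2.0), which lies in quadrant Q1. The divergence there is about -5, negative as expected for a sink.

Q1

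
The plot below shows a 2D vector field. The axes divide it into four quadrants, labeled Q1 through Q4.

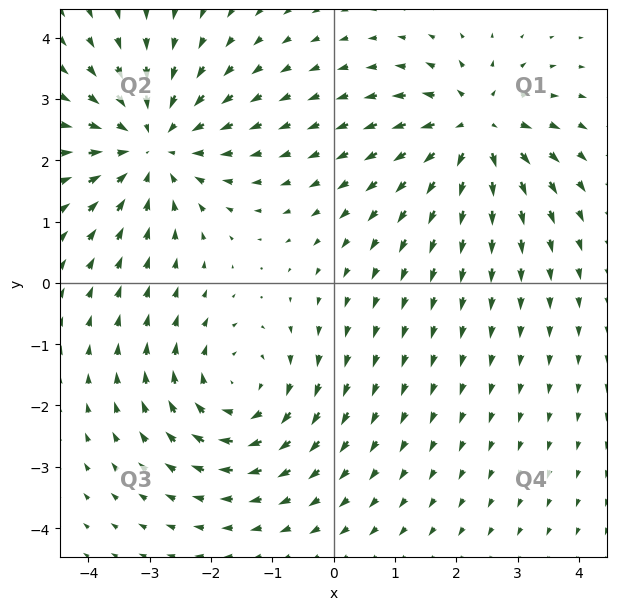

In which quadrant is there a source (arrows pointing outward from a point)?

The source sits at approximately (2.3, 2.5), which lies in quadrant Q1. The divergence there is about +5, positive as expected for a source.

Q1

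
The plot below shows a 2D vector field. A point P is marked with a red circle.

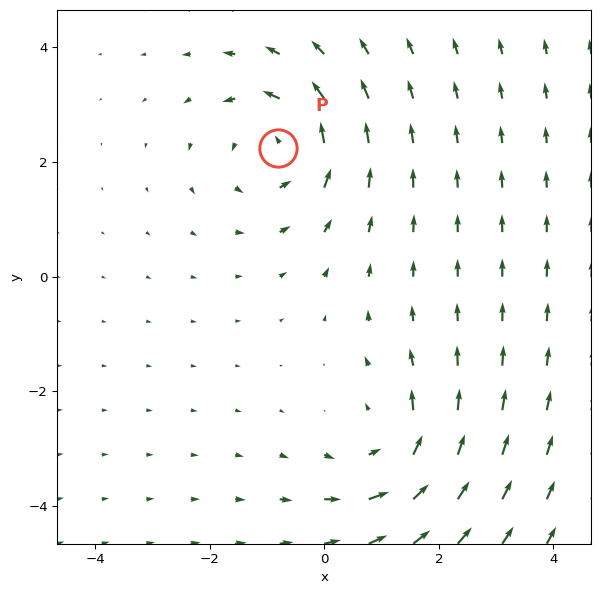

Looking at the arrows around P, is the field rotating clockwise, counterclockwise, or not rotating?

counterclockwise

Near P at (-0.8, 2.2) the arrows circulate counterclockwise. The curl (z-component) there is about +3; positive curl means counterclockwise rotation.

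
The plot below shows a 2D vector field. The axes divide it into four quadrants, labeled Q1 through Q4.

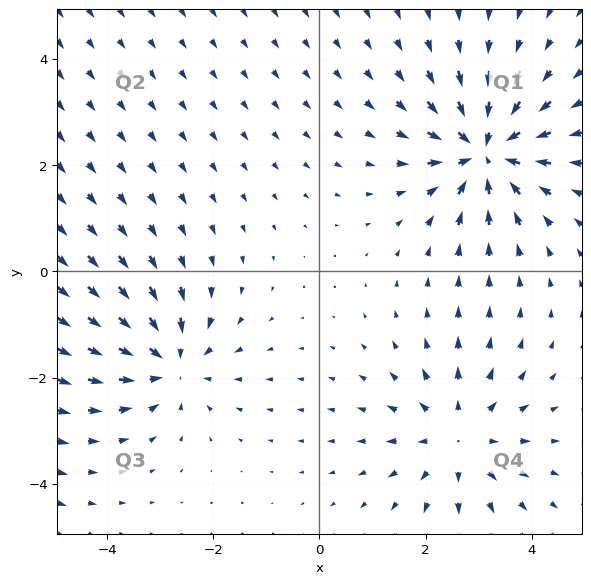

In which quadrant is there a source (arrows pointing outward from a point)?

Q4

The source sits at approximately (2.6, -3.1), which lies in quadrant Q4. The divergence there is about +3, positive as expected for a source.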